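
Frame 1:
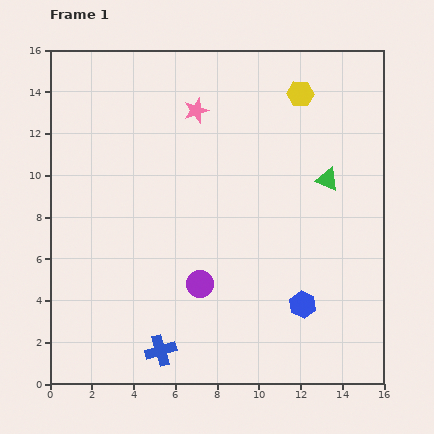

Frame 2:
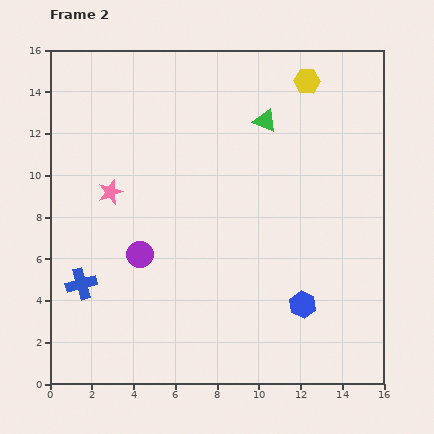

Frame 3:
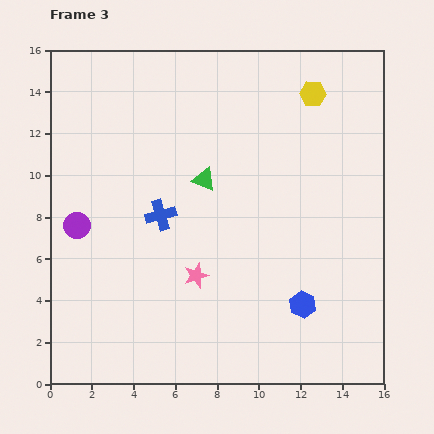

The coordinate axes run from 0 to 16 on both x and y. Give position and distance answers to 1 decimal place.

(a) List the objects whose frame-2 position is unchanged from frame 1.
the blue hexagon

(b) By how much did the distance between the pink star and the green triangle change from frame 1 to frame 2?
+1.0

Distance in frame 1: 7.1. Distance in frame 2: 8.1.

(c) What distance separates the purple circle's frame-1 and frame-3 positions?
6.5

The purple circle moved from (7.2, 4.8) to (1.3, 7.6), a distance of √(5.9² + 2.8²) ≈ 6.5.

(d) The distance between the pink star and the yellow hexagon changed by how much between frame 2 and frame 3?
-0.5

Distance in frame 2: 10.8. Distance in frame 3: 10.3.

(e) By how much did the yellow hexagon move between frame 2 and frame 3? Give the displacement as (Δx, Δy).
(0.3, -0.6)

The yellow hexagon was at (12.3, 14.5) in frame 2 and (12.6, 13.9) in frame 3.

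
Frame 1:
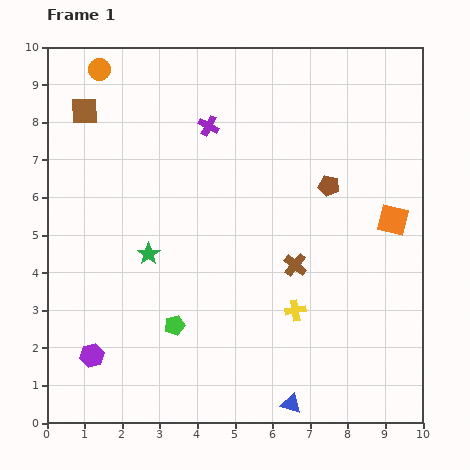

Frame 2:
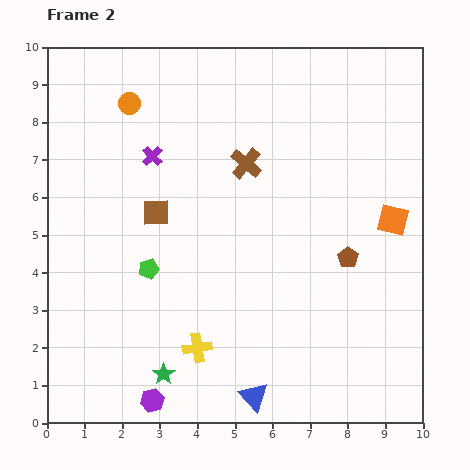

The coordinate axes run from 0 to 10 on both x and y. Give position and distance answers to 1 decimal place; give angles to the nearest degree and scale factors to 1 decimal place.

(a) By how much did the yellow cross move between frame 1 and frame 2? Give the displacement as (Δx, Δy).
(-2.6, -1.0)

The yellow cross was at (6.6, 3.0) in frame 1 and (4.0, 2.0) in frame 2.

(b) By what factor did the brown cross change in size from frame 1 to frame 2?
1.3×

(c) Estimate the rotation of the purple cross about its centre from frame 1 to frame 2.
18° clockwise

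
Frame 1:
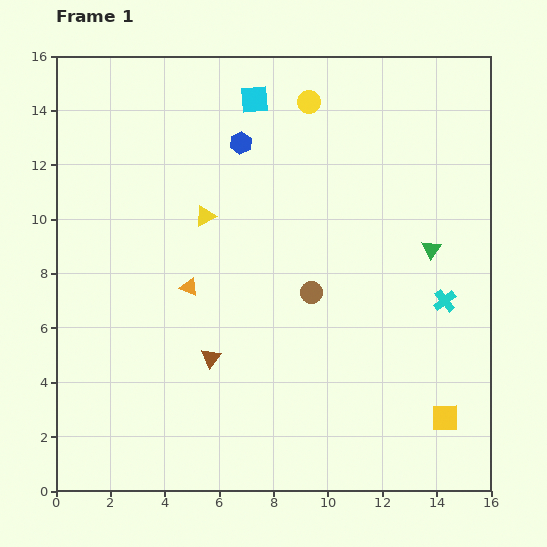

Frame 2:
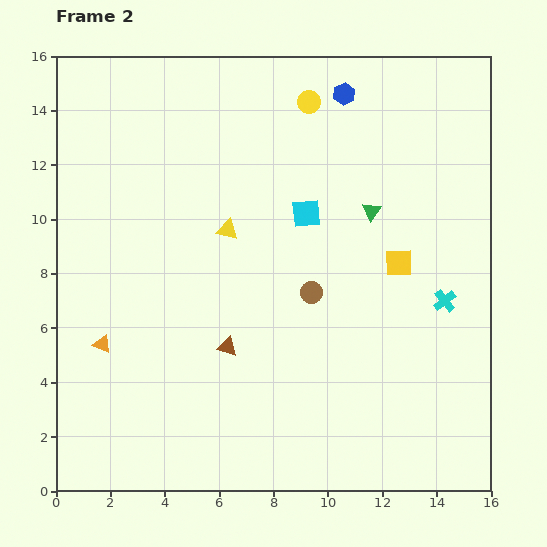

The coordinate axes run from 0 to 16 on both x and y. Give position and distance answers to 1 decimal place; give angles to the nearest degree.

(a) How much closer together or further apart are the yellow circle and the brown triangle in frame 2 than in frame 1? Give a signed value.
-0.6

Distance in frame 1: 10.1. Distance in frame 2: 9.5.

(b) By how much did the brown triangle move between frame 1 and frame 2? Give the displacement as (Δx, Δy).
(0.6, 0.4)

The brown triangle was at (5.7, 4.9) in frame 1 and (6.3, 5.3) in frame 2.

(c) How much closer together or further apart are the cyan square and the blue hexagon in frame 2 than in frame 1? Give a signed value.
+2.9

Distance in frame 1: 1.7. Distance in frame 2: 4.6.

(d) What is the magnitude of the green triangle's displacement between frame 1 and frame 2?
2.6

The green triangle moved from (13.8, 8.9) to (11.6, 10.3), a distance of √(2.2² + 1.4²) ≈ 2.6.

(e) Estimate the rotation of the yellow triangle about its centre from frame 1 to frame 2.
42° clockwise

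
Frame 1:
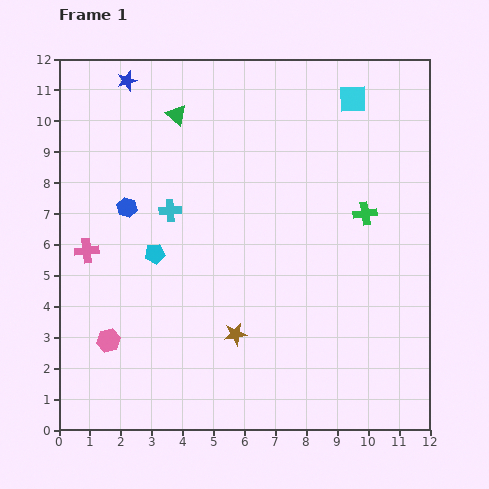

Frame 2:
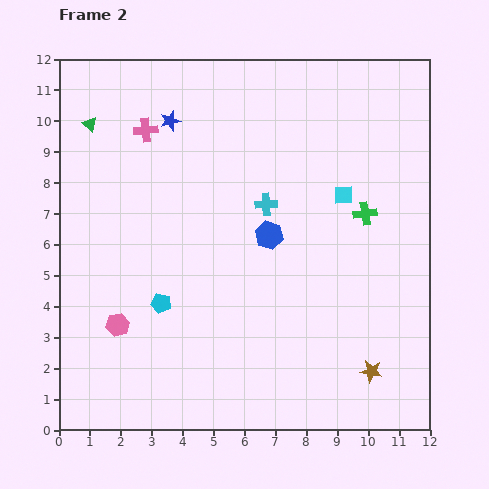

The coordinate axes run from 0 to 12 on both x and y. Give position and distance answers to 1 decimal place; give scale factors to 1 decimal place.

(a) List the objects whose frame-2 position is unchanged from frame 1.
the green cross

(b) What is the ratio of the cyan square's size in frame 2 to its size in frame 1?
0.7×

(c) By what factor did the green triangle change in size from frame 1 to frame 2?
0.7×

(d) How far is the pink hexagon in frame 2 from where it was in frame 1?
0.6

The pink hexagon moved from (1.6, 2.9) to (1.9, 3.4), a distance of √(0.3² + 0.5²) ≈ 0.6.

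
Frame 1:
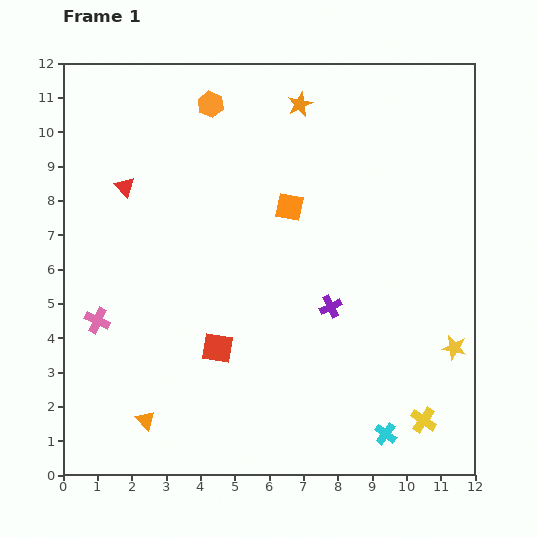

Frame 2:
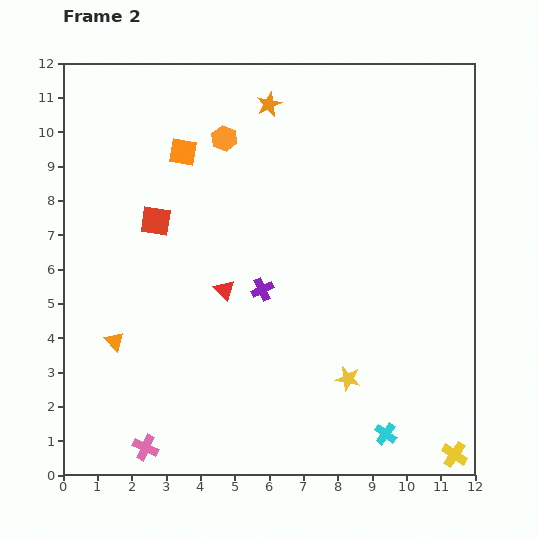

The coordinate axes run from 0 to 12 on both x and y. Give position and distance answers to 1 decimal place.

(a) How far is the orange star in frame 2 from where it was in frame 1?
0.9

The orange star moved from (6.9, 10.8) to (6.0, 10.8), a distance of √(0.9² + 0.0²) ≈ 0.9.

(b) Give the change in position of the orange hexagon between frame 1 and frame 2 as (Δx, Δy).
(0.4, -1.0)

The orange hexagon was at (4.3, 10.8) in frame 1 and (4.7, 9.8) in frame 2.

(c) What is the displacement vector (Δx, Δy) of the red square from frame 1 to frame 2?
(-1.8, 3.7)

The red square was at (4.5, 3.7) in frame 1 and (2.7, 7.4) in frame 2.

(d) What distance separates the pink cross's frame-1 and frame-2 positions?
4.0

The pink cross moved from (1.0, 4.5) to (2.4, 0.8), a distance of √(1.4² + 3.7²) ≈ 4.0.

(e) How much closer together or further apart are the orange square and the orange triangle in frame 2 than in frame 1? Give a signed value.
-1.6

Distance in frame 1: 7.5. Distance in frame 2: 5.9.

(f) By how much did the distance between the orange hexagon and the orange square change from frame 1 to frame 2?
-2.5

Distance in frame 1: 3.8. Distance in frame 2: 1.3.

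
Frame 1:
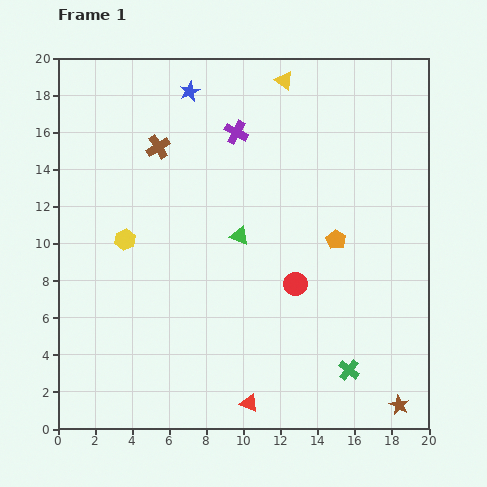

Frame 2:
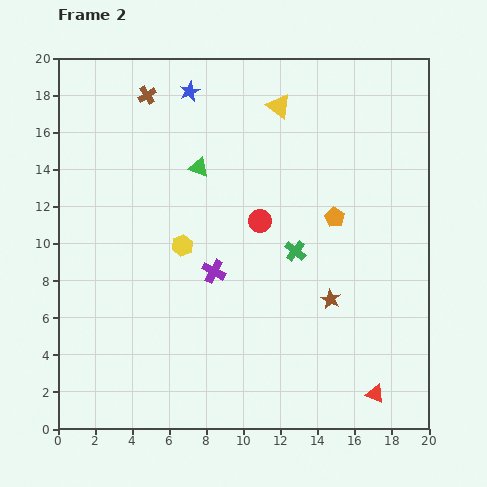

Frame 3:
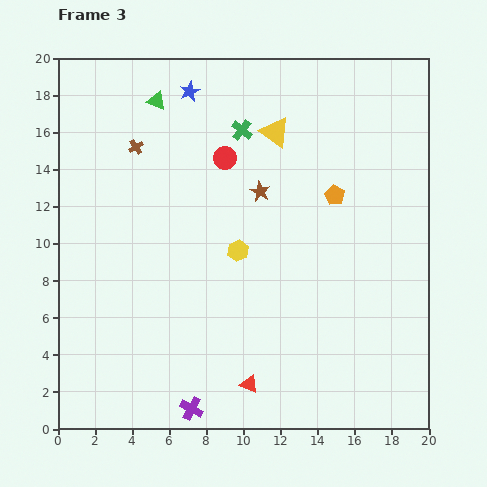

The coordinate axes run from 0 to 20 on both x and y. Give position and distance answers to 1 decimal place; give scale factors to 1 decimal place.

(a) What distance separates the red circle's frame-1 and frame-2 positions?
3.9

The red circle moved from (12.8, 7.8) to (10.9, 11.2), a distance of √(1.9² + 3.4²) ≈ 3.9.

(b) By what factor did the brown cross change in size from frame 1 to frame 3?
0.6×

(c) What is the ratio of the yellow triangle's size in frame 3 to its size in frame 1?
1.6×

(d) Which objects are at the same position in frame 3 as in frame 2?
the blue star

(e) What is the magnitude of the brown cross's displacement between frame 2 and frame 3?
2.9

The brown cross moved from (4.8, 18.0) to (4.2, 15.2), a distance of √(0.6² + 2.8²) ≈ 2.9.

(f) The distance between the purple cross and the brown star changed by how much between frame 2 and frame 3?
+5.8

Distance in frame 2: 6.5. Distance in frame 3: 12.3.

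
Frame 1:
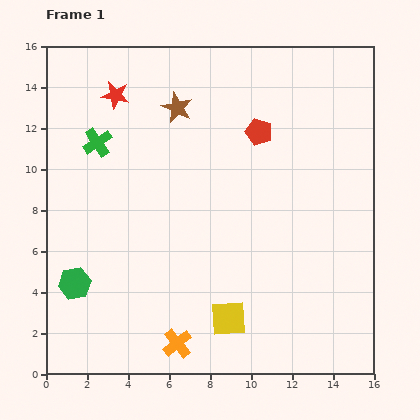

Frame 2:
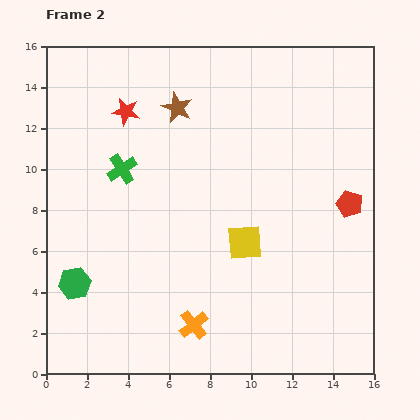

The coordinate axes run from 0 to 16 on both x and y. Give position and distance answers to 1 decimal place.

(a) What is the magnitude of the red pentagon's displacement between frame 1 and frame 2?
5.6

The red pentagon moved from (10.4, 11.8) to (14.8, 8.3), a distance of √(4.4² + 3.5²) ≈ 5.6.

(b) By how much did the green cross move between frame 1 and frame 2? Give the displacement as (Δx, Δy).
(1.2, -1.3)

The green cross was at (2.5, 11.3) in frame 1 and (3.7, 10.0) in frame 2.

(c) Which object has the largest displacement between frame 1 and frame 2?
the red pentagon

(moved 5.6; next 3.8)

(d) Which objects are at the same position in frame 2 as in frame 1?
the green hexagon, the brown star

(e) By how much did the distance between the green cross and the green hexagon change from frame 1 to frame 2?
-0.9

Distance in frame 1: 7.0. Distance in frame 2: 6.1.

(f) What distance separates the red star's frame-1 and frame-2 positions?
0.9

The red star moved from (3.4, 13.6) to (3.9, 12.8), a distance of √(0.5² + 0.8²) ≈ 0.9.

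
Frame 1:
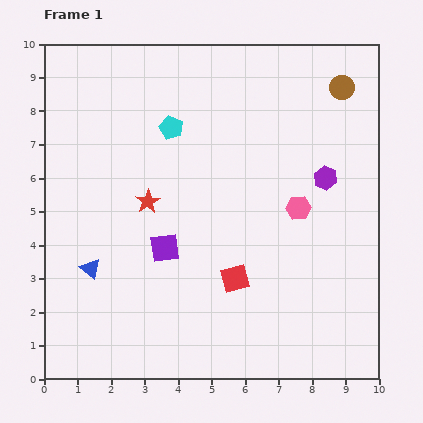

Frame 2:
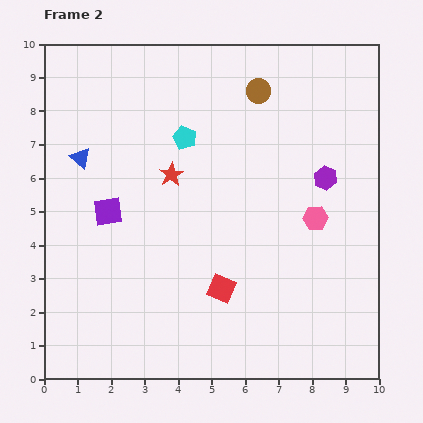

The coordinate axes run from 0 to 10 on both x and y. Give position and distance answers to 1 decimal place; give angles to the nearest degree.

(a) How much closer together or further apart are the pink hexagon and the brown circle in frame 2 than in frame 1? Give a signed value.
+0.4

Distance in frame 1: 3.8. Distance in frame 2: 4.2.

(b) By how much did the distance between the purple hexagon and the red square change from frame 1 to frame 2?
+0.5

Distance in frame 1: 4.0. Distance in frame 2: 4.5.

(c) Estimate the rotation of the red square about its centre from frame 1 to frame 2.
39° clockwise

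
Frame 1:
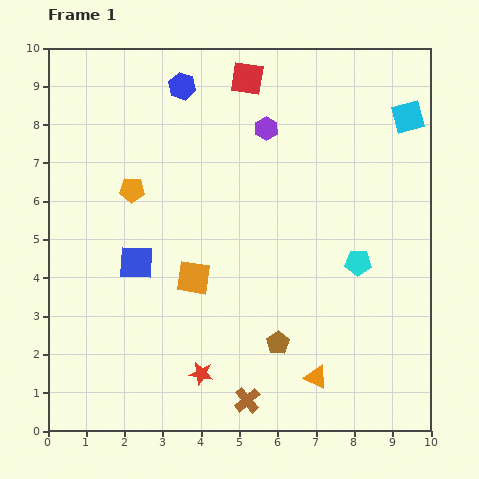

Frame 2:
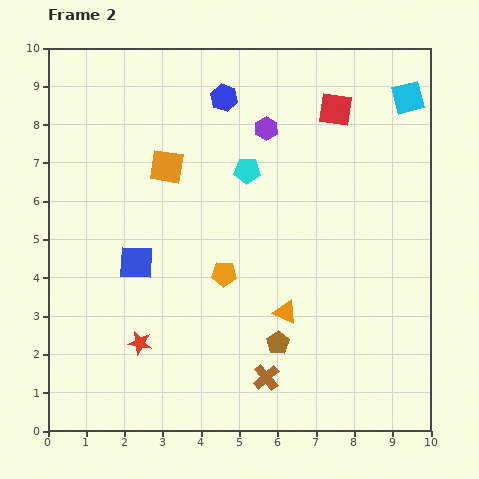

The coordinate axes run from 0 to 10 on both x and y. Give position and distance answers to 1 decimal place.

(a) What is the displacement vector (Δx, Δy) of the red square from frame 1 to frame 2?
(2.3, -0.8)

The red square was at (5.2, 9.2) in frame 1 and (7.5, 8.4) in frame 2.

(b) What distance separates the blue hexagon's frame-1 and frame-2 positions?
1.1

The blue hexagon moved from (3.5, 9.0) to (4.6, 8.7), a distance of √(1.1² + 0.3²) ≈ 1.1.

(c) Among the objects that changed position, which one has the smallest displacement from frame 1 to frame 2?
the cyan square

(moved 0.5)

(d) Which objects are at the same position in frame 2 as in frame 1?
the blue square, the brown pentagon, the purple hexagon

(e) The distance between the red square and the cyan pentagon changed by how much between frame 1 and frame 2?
-2.8

Distance in frame 1: 5.6. Distance in frame 2: 2.8.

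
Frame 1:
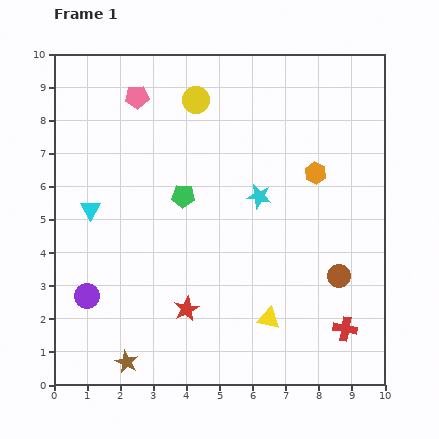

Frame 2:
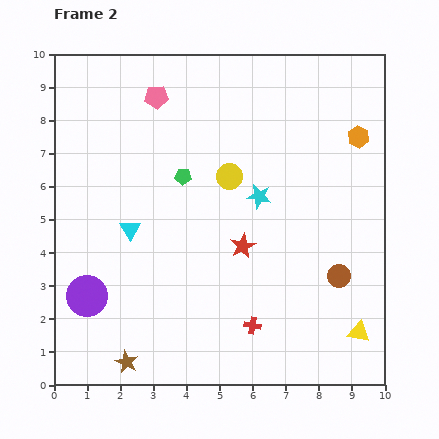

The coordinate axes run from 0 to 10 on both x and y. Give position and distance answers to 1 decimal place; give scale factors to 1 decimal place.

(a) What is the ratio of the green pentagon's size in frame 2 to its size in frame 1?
0.7×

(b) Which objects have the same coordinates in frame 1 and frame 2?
the brown star, the cyan star, the brown circle, the purple circle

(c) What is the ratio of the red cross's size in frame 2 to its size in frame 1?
0.7×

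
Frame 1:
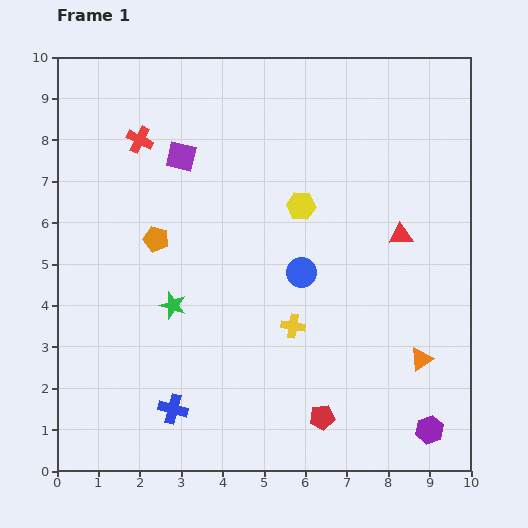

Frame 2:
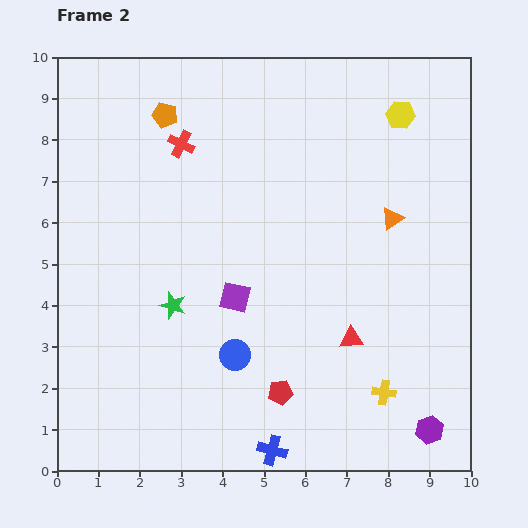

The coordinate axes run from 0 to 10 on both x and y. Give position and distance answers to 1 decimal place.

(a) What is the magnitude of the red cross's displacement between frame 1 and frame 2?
1.0

The red cross moved from (2.0, 8.0) to (3.0, 7.9), a distance of √(1.0² + 0.1²) ≈ 1.0.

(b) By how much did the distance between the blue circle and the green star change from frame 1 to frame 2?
-1.3

Distance in frame 1: 3.2. Distance in frame 2: 1.9.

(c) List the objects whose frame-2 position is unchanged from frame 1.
the purple hexagon, the green star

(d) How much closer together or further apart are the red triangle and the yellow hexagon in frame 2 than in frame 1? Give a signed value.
+3.0

Distance in frame 1: 2.5. Distance in frame 2: 5.5.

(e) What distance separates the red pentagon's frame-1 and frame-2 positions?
1.2

The red pentagon moved from (6.4, 1.3) to (5.4, 1.9), a distance of √(1.0² + 0.6²) ≈ 1.2.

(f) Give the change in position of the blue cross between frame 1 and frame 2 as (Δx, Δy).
(2.4, -1.0)

The blue cross was at (2.8, 1.5) in frame 1 and (5.2, 0.5) in frame 2.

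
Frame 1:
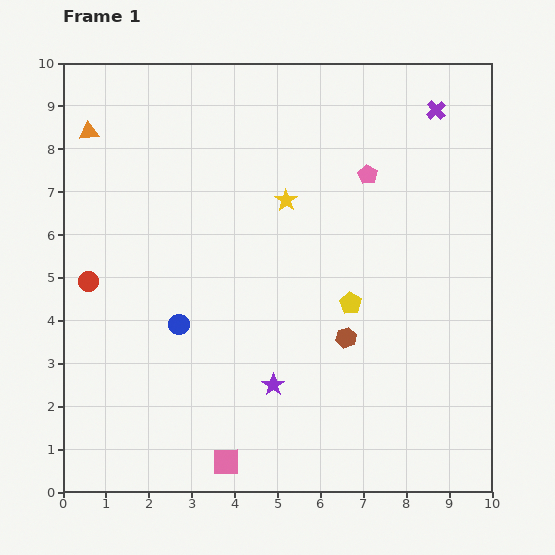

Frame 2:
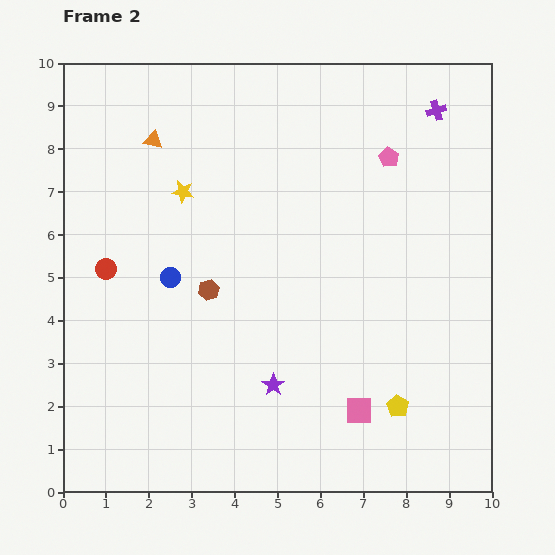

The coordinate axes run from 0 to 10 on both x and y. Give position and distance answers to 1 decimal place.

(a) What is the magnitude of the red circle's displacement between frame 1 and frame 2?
0.5

The red circle moved from (0.6, 4.9) to (1.0, 5.2), a distance of √(0.4² + 0.3²) ≈ 0.5.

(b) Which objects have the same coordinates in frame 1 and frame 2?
the purple star, the purple cross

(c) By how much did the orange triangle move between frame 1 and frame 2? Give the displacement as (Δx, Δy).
(1.5, -0.2)

The orange triangle was at (0.6, 8.4) in frame 1 and (2.1, 8.2) in frame 2.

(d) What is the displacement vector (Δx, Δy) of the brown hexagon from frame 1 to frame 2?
(-3.2, 1.1)

The brown hexagon was at (6.6, 3.6) in frame 1 and (3.4, 4.7) in frame 2.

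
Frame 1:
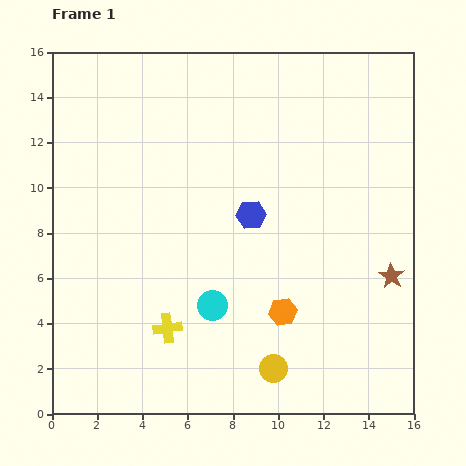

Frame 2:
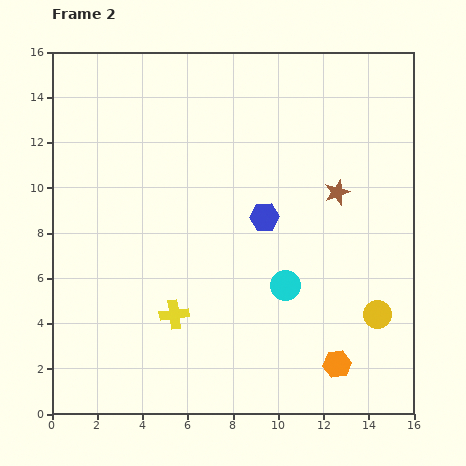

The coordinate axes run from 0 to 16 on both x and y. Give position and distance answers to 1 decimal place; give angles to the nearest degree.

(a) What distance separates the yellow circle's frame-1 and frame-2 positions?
5.2

The yellow circle moved from (9.8, 2.0) to (14.4, 4.4), a distance of √(4.6² + 2.4²) ≈ 5.2.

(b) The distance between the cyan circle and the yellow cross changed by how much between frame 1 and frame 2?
+2.9

Distance in frame 1: 2.2. Distance in frame 2: 5.1.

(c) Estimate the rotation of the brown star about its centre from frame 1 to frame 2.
20° clockwise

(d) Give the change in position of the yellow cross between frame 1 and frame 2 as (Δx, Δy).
(0.3, 0.6)

The yellow cross was at (5.1, 3.8) in frame 1 and (5.4, 4.4) in frame 2.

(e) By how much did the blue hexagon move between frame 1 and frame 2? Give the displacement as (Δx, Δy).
(0.6, -0.1)

The blue hexagon was at (8.8, 8.8) in frame 1 and (9.4, 8.7) in frame 2.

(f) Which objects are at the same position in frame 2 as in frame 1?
none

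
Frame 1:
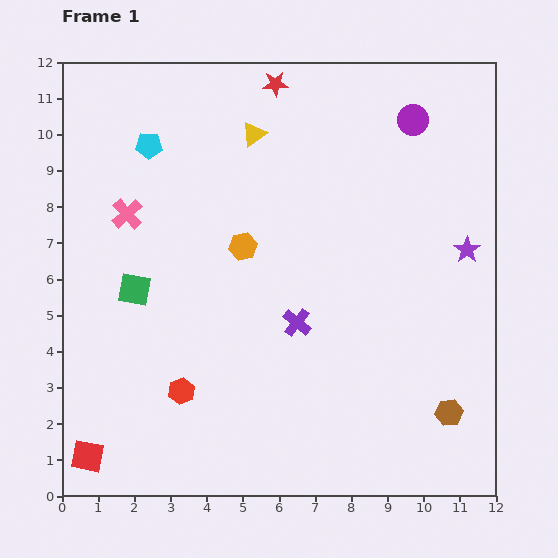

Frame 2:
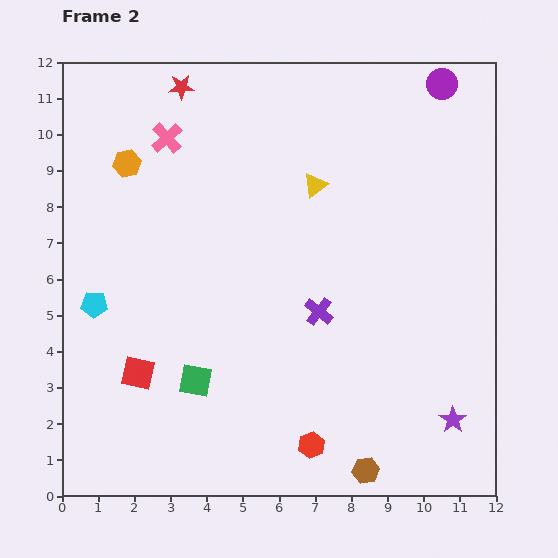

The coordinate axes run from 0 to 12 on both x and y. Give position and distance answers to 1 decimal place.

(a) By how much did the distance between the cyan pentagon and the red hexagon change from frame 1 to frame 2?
+0.3

Distance in frame 1: 6.9. Distance in frame 2: 7.2.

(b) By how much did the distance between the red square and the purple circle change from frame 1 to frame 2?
-1.3

Distance in frame 1: 12.9. Distance in frame 2: 11.6.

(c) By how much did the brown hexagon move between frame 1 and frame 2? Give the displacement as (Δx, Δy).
(-2.3, -1.6)

The brown hexagon was at (10.7, 2.3) in frame 1 and (8.4, 0.7) in frame 2.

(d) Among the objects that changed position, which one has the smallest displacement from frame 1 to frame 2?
the purple cross

(moved 0.7)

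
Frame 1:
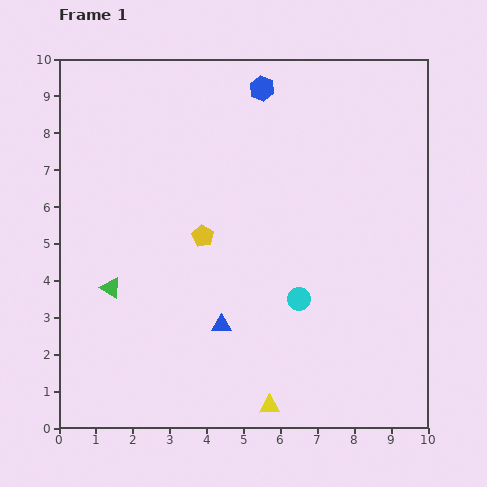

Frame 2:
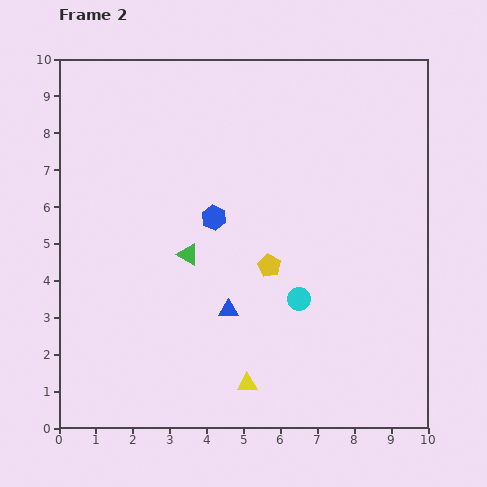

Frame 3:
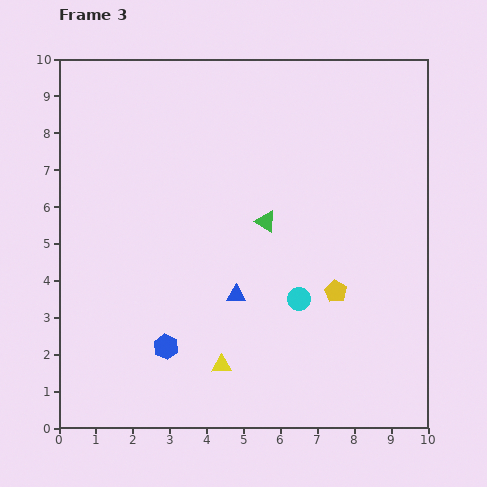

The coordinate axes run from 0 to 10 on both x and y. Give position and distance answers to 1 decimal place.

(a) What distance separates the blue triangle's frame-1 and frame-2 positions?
0.4

The blue triangle moved from (4.4, 2.8) to (4.6, 3.2), a distance of √(0.2² + 0.4²) ≈ 0.4.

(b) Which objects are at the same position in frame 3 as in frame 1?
the cyan circle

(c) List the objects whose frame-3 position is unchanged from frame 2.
the cyan circle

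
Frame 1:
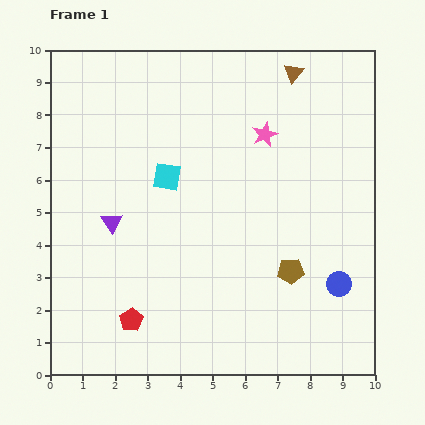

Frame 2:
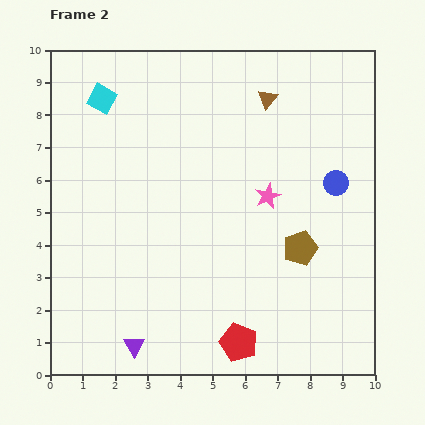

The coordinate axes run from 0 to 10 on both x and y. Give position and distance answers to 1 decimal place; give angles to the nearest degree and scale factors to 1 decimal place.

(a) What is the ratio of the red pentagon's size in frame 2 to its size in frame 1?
1.6×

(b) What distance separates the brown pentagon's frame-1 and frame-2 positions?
0.8

The brown pentagon moved from (7.4, 3.2) to (7.7, 3.9), a distance of √(0.3² + 0.7²) ≈ 0.8.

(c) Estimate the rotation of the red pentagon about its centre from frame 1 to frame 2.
18° counter-clockwise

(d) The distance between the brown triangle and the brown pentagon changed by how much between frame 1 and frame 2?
-1.4

Distance in frame 1: 6.1. Distance in frame 2: 4.7.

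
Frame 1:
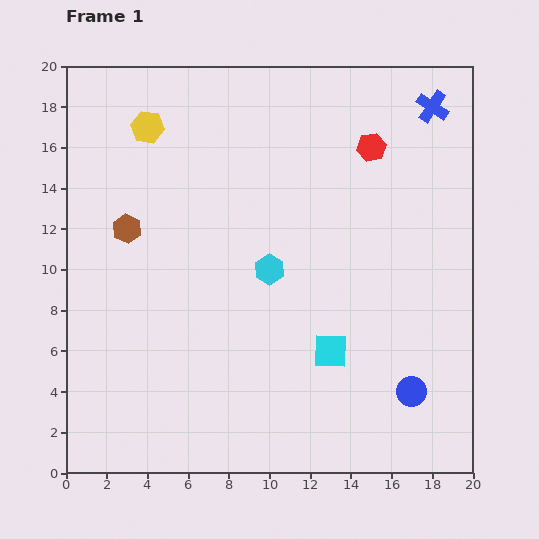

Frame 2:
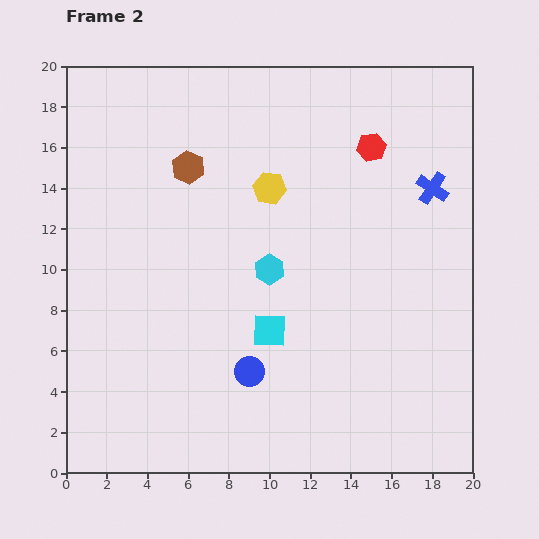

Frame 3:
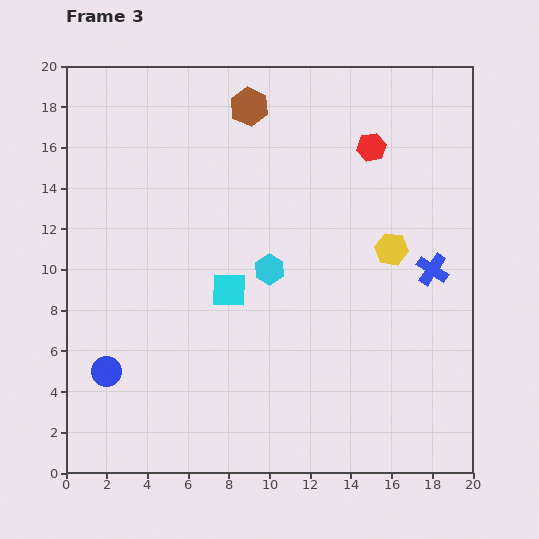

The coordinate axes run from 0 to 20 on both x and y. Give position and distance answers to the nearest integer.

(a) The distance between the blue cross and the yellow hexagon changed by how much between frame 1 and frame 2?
-6

Distance in frame 1: 14. Distance in frame 2: 8.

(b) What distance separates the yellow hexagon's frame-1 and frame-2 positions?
7

The yellow hexagon moved from (4, 17) to (10, 14), a distance of √(6² + 3²) ≈ 7.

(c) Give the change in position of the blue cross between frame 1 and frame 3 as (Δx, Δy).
(0, -8)

The blue cross was at (18, 18) in frame 1 and (18, 10) in frame 3.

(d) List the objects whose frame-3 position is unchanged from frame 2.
the red hexagon, the cyan hexagon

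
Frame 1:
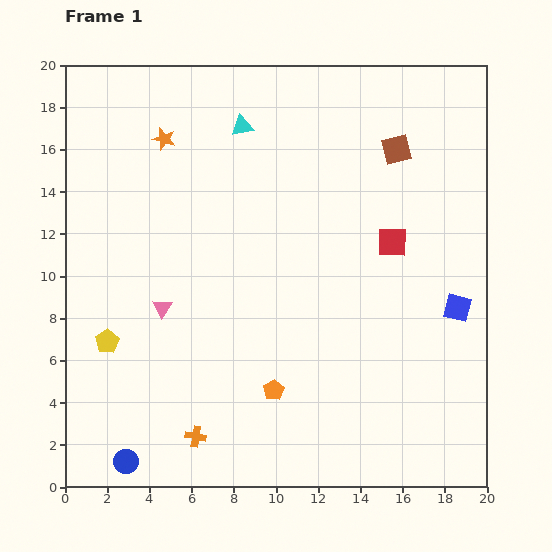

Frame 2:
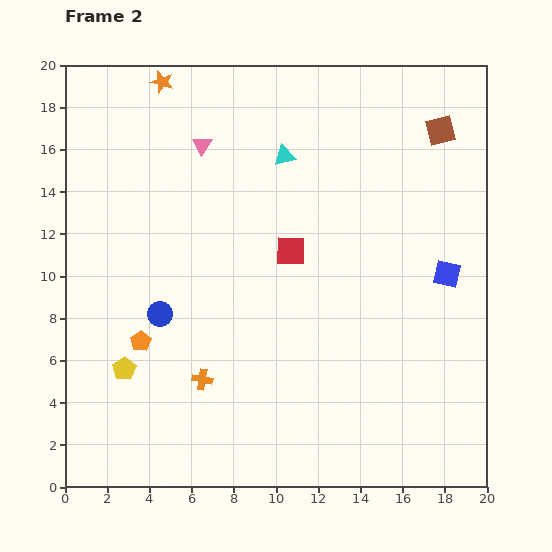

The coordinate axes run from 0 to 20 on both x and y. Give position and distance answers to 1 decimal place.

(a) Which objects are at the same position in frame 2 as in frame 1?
none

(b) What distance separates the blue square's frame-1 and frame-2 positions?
1.7

The blue square moved from (18.6, 8.5) to (18.1, 10.1), a distance of √(0.5² + 1.6²) ≈ 1.7.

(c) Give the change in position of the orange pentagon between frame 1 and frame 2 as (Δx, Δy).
(-6.3, 2.3)

The orange pentagon was at (9.9, 4.6) in frame 1 and (3.6, 6.9) in frame 2.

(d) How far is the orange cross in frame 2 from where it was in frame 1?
2.7

The orange cross moved from (6.2, 2.4) to (6.5, 5.1), a distance of √(0.3² + 2.7²) ≈ 2.7.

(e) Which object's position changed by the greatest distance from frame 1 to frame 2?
the pink triangle

(moved 7.9; next 7.2)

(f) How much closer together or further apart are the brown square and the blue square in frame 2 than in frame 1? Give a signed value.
-1.2

Distance in frame 1: 8.0. Distance in frame 2: 6.8.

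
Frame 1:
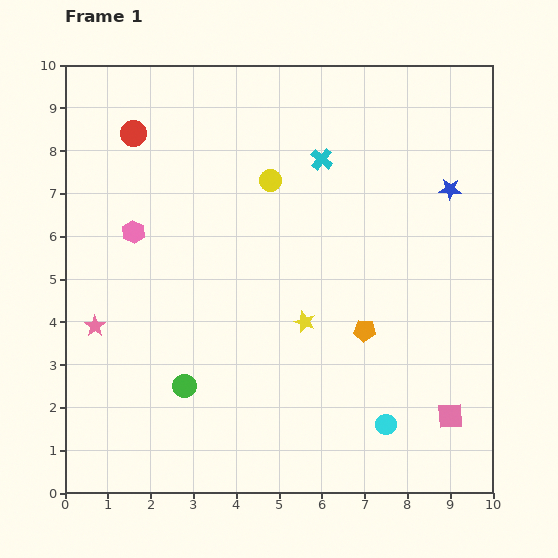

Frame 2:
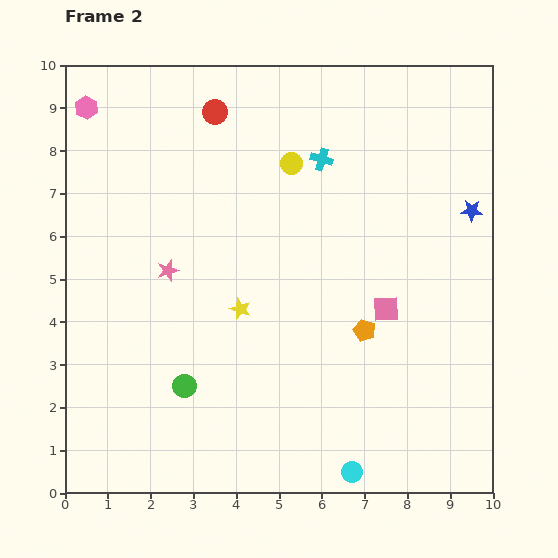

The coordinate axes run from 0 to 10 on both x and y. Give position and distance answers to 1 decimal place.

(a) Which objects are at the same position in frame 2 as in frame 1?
the orange pentagon, the cyan cross, the green circle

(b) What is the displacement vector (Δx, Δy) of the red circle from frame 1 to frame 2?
(1.9, 0.5)

The red circle was at (1.6, 8.4) in frame 1 and (3.5, 8.9) in frame 2.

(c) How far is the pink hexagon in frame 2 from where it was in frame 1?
3.1

The pink hexagon moved from (1.6, 6.1) to (0.5, 9.0), a distance of √(1.1² + 2.9²) ≈ 3.1.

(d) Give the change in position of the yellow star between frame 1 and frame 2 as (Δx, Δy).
(-1.5, 0.3)

The yellow star was at (5.6, 4.0) in frame 1 and (4.1, 4.3) in frame 2.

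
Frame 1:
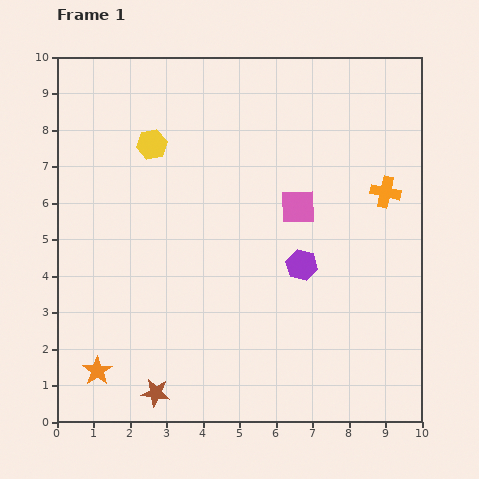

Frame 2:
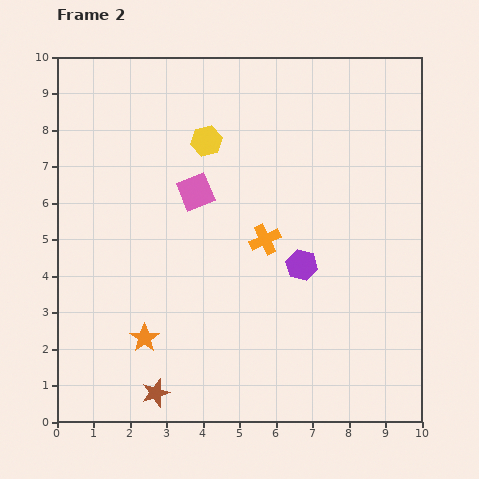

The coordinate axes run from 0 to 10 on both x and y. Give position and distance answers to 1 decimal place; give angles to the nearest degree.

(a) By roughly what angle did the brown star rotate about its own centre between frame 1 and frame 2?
26° counter-clockwise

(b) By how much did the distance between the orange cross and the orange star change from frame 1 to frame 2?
-5.0

Distance in frame 1: 9.3. Distance in frame 2: 4.3.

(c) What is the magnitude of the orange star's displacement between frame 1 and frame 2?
1.6

The orange star moved from (1.1, 1.4) to (2.4, 2.3), a distance of √(1.3² + 0.9²) ≈ 1.6.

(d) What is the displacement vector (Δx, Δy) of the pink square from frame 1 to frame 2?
(-2.8, 0.4)

The pink square was at (6.6, 5.9) in frame 1 and (3.8, 6.3) in frame 2.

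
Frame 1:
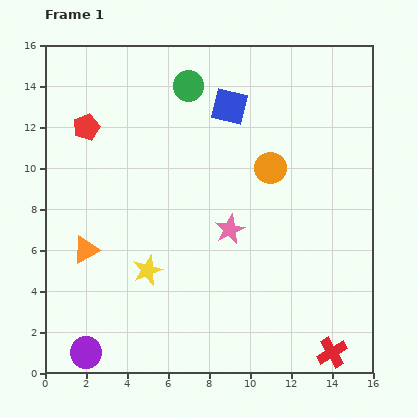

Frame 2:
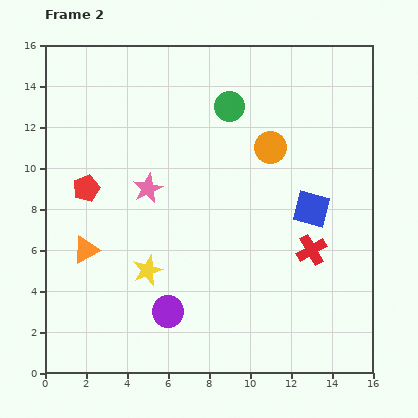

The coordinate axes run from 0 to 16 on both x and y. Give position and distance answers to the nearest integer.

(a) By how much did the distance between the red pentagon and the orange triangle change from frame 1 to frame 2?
-3

Distance in frame 1: 6. Distance in frame 2: 3.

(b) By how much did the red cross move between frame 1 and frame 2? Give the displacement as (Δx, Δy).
(-1, 5)

The red cross was at (14, 1) in frame 1 and (13, 6) in frame 2.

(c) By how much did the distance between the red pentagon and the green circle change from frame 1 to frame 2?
+3

Distance in frame 1: 5. Distance in frame 2: 8.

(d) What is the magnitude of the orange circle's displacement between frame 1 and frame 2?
1

The orange circle moved from (11, 10) to (11, 11), a distance of √(0² + 1²) ≈ 1.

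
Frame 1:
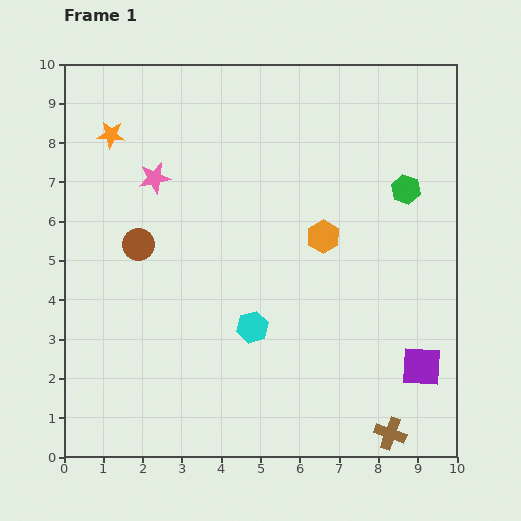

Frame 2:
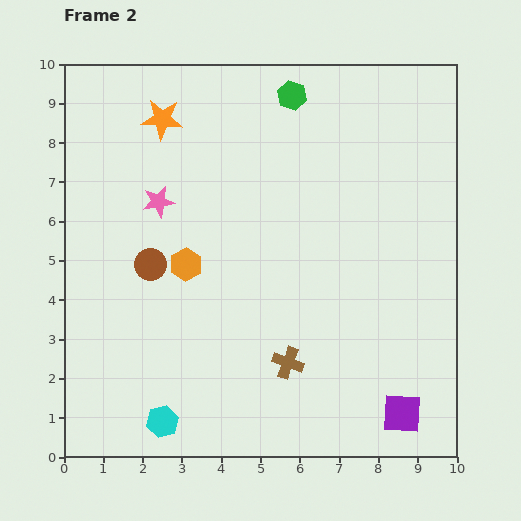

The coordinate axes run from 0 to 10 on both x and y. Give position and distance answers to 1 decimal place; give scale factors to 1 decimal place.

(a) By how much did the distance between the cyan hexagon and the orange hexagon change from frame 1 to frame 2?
+1.1

Distance in frame 1: 2.9. Distance in frame 2: 4.0.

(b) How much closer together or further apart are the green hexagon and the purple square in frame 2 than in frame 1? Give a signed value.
+4.1

Distance in frame 1: 4.5. Distance in frame 2: 8.6.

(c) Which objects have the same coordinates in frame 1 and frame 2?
none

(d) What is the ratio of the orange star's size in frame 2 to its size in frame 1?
1.5×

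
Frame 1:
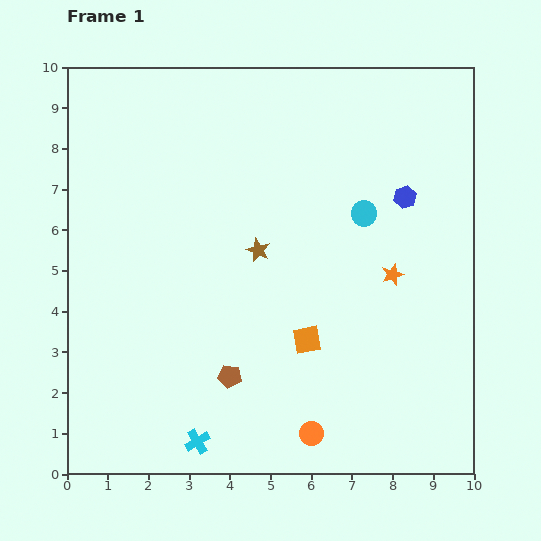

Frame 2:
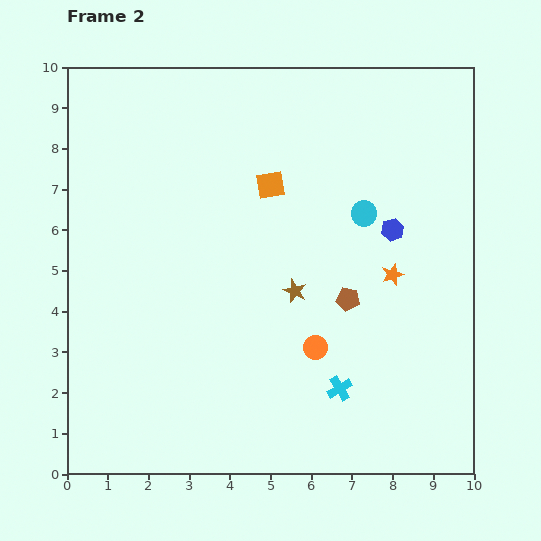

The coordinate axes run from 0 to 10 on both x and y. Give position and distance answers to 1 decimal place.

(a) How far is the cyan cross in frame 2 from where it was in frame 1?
3.7

The cyan cross moved from (3.2, 0.8) to (6.7, 2.1), a distance of √(3.5² + 1.3²) ≈ 3.7.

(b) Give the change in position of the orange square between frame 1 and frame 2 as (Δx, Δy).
(-0.9, 3.8)

The orange square was at (5.9, 3.3) in frame 1 and (5.0, 7.1) in frame 2.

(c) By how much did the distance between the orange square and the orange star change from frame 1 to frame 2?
+1.1

Distance in frame 1: 2.6. Distance in frame 2: 3.7.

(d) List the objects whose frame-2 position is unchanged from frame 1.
the orange star, the cyan circle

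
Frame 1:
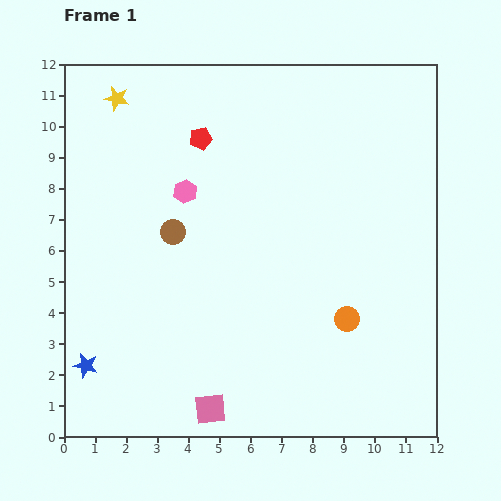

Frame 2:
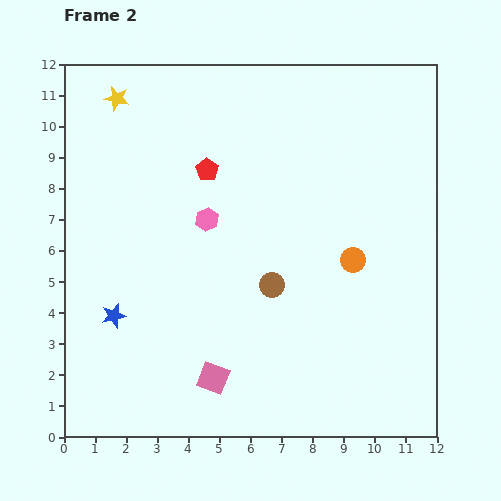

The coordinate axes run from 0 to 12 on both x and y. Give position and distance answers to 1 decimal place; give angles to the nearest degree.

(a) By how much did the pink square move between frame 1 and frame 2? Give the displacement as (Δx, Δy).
(0.1, 1.0)

The pink square was at (4.7, 0.9) in frame 1 and (4.8, 1.9) in frame 2.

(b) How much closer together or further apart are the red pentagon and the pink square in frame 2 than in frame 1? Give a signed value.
-2.0

Distance in frame 1: 8.7. Distance in frame 2: 6.7.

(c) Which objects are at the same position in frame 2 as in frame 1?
the yellow star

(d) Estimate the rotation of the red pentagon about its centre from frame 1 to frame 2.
26° counter-clockwise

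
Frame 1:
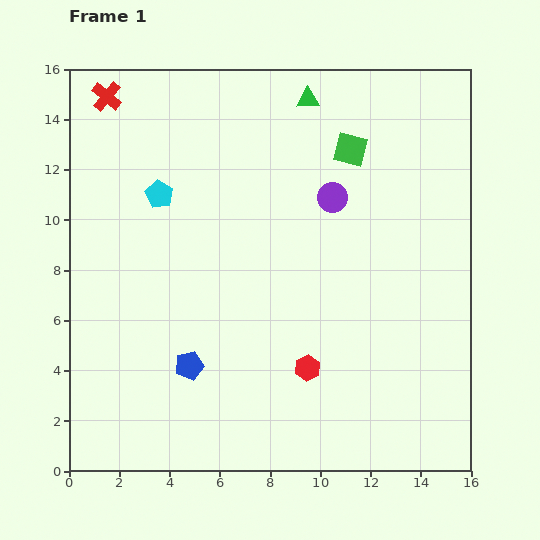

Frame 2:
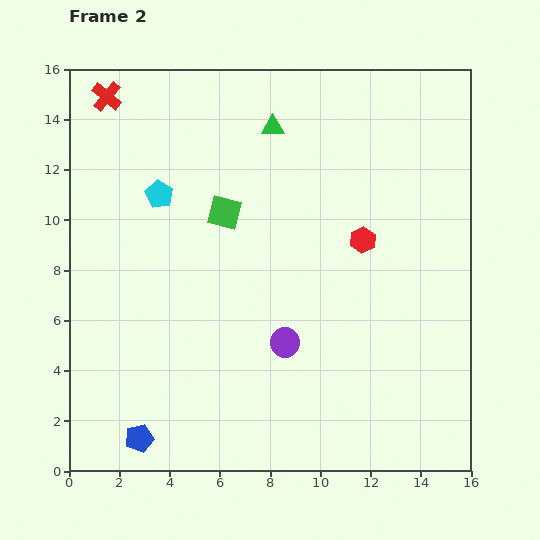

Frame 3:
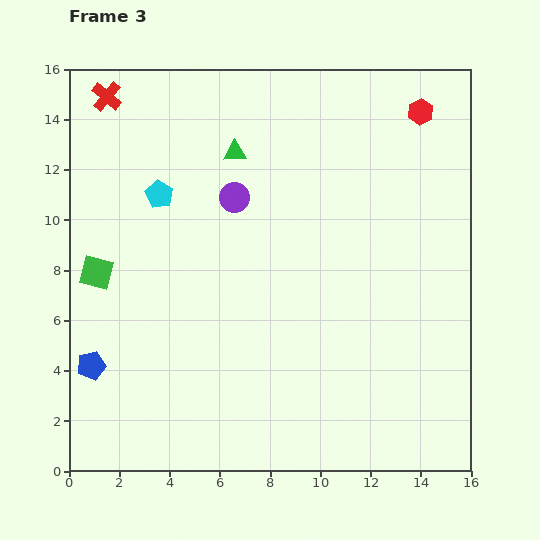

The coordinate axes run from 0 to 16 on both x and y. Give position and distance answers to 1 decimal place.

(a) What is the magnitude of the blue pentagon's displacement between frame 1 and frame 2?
3.5

The blue pentagon moved from (4.8, 4.2) to (2.8, 1.3), a distance of √(2.0² + 2.9²) ≈ 3.5.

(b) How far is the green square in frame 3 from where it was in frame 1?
11.2

The green square moved from (11.2, 12.8) to (1.1, 7.9), a distance of √(10.1² + 4.9²) ≈ 11.2.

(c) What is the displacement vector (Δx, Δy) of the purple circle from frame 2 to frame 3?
(-2.0, 5.8)

The purple circle was at (8.6, 5.1) in frame 2 and (6.6, 10.9) in frame 3.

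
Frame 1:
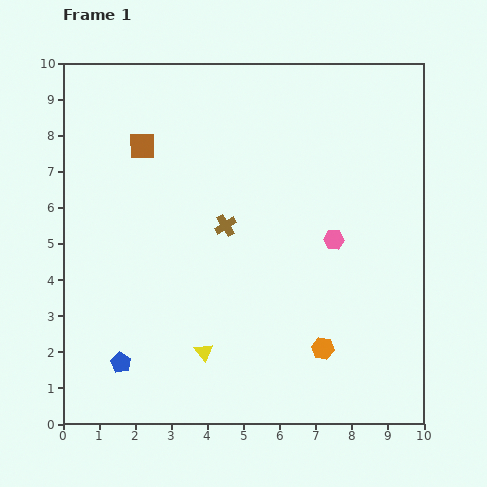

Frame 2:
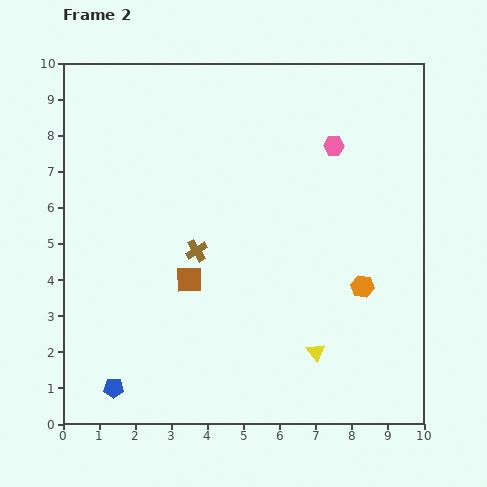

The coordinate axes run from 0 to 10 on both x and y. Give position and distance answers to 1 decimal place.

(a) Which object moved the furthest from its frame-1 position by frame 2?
the brown square

(moved 3.9; next 3.1)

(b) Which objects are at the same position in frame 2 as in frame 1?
none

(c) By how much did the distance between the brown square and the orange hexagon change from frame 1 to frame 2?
-2.7

Distance in frame 1: 7.5. Distance in frame 2: 4.8.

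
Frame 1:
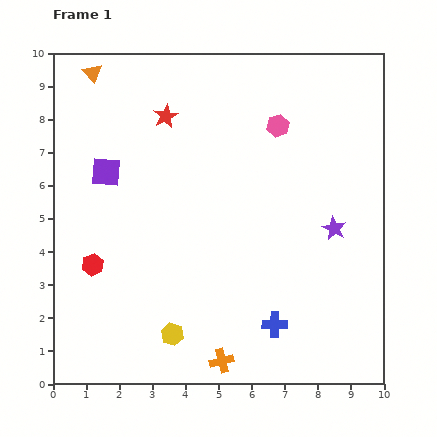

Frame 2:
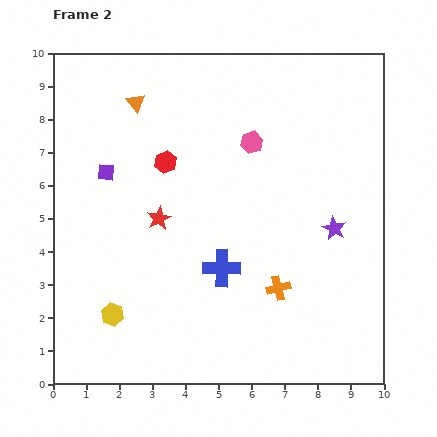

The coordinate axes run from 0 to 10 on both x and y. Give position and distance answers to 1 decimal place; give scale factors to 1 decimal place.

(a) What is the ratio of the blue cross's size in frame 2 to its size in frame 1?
1.5×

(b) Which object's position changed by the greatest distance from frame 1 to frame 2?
the red hexagon

(moved 3.8; next 3.1)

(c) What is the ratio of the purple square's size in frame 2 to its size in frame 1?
0.6×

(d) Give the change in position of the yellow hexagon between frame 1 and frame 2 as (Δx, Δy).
(-1.8, 0.6)

The yellow hexagon was at (3.6, 1.5) in frame 1 and (1.8, 2.1) in frame 2.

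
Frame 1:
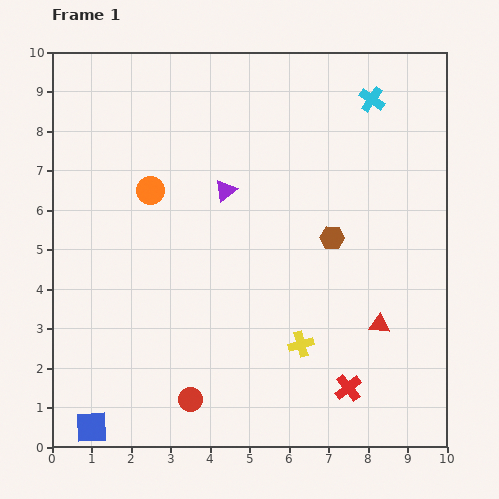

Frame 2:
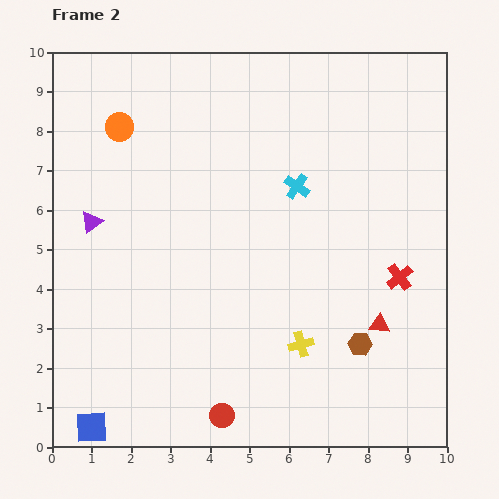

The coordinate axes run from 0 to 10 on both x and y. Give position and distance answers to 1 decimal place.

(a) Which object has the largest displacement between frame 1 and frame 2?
the purple triangle

(moved 3.5; next 3.1)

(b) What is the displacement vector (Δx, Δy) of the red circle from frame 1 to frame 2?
(0.8, -0.4)

The red circle was at (3.5, 1.2) in frame 1 and (4.3, 0.8) in frame 2.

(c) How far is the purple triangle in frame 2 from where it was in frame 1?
3.5

The purple triangle moved from (4.4, 6.5) to (1.0, 5.7), a distance of √(3.4² + 0.8²) ≈ 3.5.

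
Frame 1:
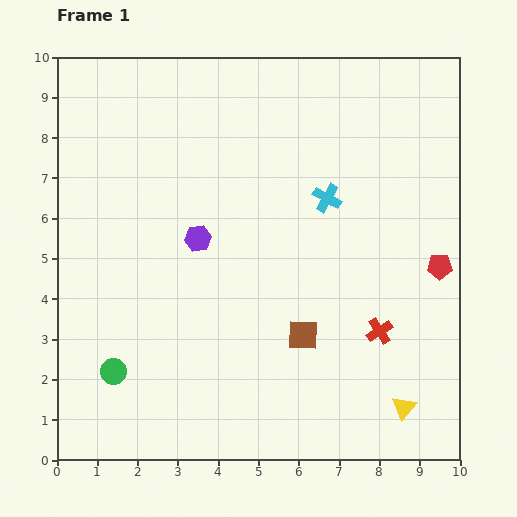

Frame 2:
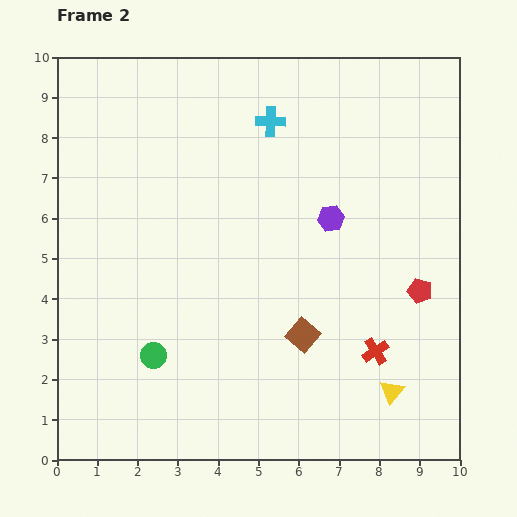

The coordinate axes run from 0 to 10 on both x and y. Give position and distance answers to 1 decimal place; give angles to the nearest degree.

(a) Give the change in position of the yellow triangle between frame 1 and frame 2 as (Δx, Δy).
(-0.3, 0.4)

The yellow triangle was at (8.6, 1.3) in frame 1 and (8.3, 1.7) in frame 2.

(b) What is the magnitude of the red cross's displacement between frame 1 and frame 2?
0.5

The red cross moved from (8.0, 3.2) to (7.9, 2.7), a distance of √(0.1² + 0.5²) ≈ 0.5.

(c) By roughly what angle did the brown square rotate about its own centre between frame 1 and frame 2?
38° clockwise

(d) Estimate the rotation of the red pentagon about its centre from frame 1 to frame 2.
16° clockwise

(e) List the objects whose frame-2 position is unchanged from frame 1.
the brown square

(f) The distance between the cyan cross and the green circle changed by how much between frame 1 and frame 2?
-0.3

Distance in frame 1: 6.8. Distance in frame 2: 6.5.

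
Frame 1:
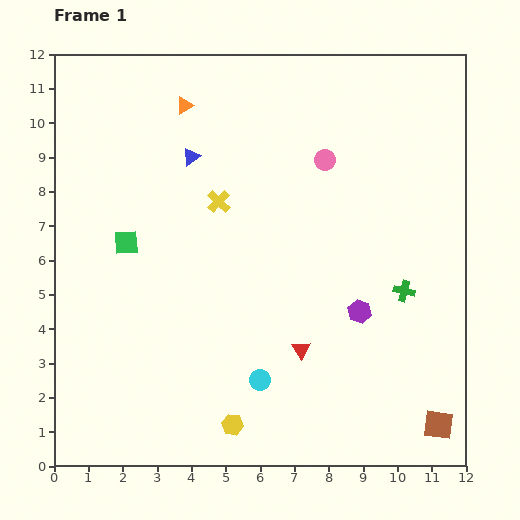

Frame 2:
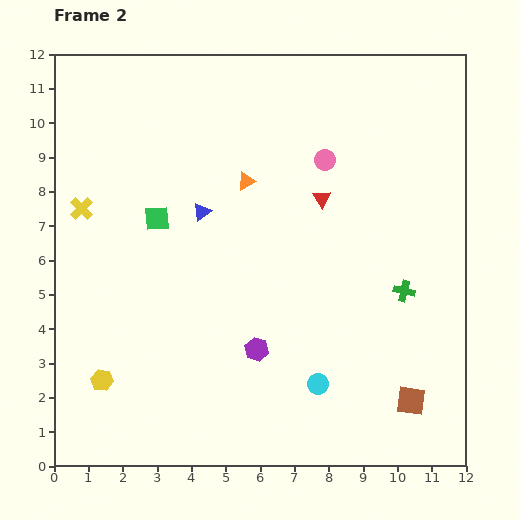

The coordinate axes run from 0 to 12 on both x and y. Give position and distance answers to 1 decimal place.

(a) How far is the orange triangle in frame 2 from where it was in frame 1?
2.8

The orange triangle moved from (3.8, 10.5) to (5.6, 8.3), a distance of √(1.8² + 2.2²) ≈ 2.8.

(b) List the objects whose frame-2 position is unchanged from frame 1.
the pink circle, the green cross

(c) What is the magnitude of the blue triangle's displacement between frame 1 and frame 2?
1.6

The blue triangle moved from (4.0, 9.0) to (4.3, 7.4), a distance of √(0.3² + 1.6²) ≈ 1.6.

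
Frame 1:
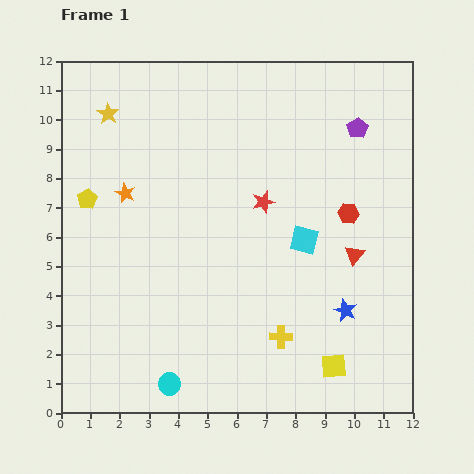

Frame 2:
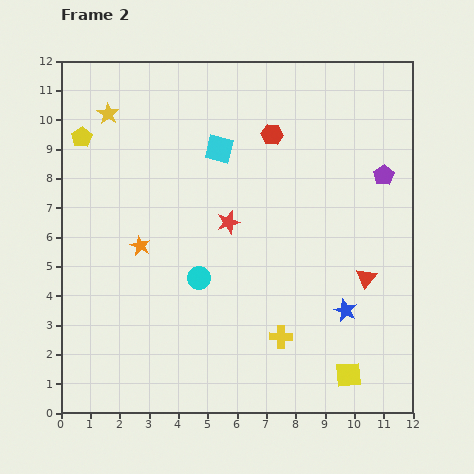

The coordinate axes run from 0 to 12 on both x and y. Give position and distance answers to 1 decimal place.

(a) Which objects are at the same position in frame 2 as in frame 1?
the blue star, the yellow star, the yellow cross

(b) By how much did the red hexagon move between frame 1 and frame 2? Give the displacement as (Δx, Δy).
(-2.6, 2.7)

The red hexagon was at (9.8, 6.8) in frame 1 and (7.2, 9.5) in frame 2.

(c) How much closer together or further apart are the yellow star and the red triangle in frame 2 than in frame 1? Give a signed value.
+0.7

Distance in frame 1: 9.7. Distance in frame 2: 10.4.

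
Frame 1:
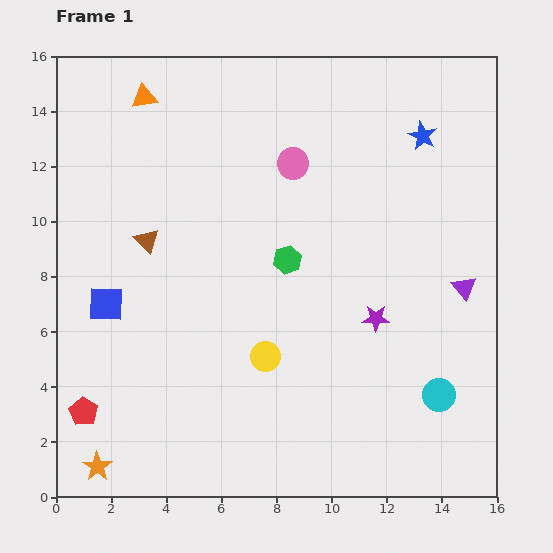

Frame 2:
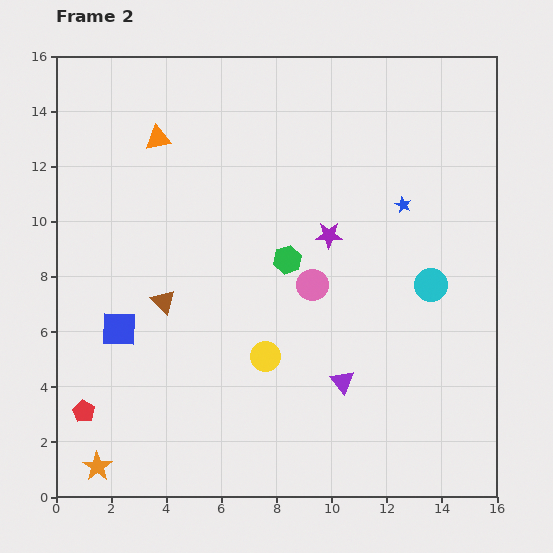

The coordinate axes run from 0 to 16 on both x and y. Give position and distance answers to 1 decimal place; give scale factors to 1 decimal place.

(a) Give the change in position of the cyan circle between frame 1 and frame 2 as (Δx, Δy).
(-0.3, 4.0)

The cyan circle was at (13.9, 3.7) in frame 1 and (13.6, 7.7) in frame 2.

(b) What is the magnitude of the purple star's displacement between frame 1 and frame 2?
3.4

The purple star moved from (11.6, 6.5) to (9.9, 9.5), a distance of √(1.7² + 3.0²) ≈ 3.4.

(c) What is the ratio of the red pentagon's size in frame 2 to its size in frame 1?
0.8×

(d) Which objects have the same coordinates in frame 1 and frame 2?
the green hexagon, the orange star, the yellow circle, the red pentagon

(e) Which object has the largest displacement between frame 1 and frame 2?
the purple triangle

(moved 5.6; next 4.5)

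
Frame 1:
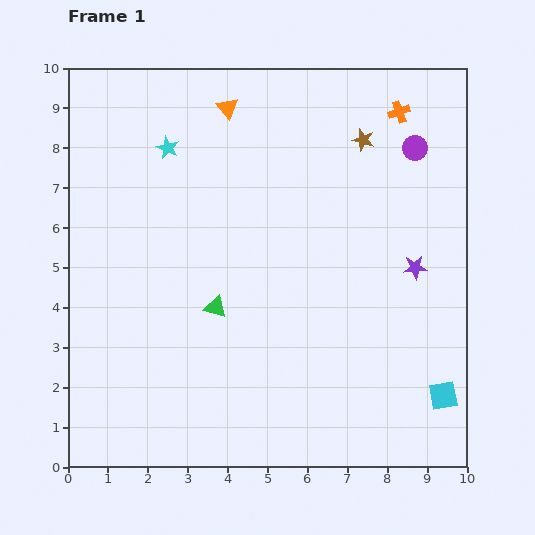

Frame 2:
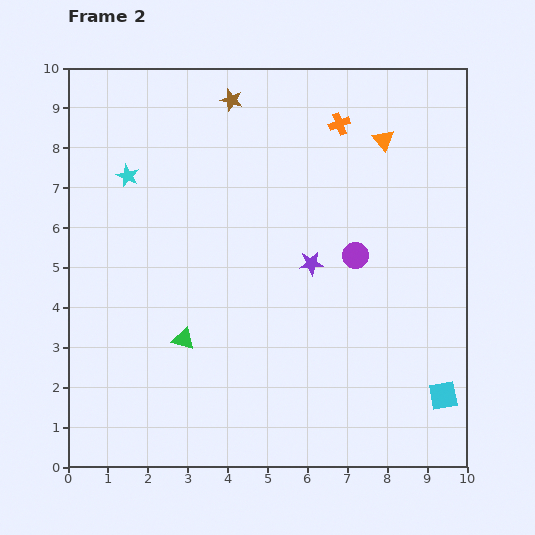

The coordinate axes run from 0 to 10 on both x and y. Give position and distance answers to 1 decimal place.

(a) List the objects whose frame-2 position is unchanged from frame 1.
the cyan square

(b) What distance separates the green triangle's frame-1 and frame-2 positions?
1.1

The green triangle moved from (3.7, 4.0) to (2.9, 3.2), a distance of √(0.8² + 0.8²) ≈ 1.1.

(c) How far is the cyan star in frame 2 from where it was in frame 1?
1.2

The cyan star moved from (2.5, 8.0) to (1.5, 7.3), a distance of √(1.0² + 0.7²) ≈ 1.2.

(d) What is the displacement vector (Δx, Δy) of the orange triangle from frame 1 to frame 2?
(3.9, -0.8)

The orange triangle was at (4.0, 9.0) in frame 1 and (7.9, 8.2) in frame 2.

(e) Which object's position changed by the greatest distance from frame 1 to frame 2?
the orange triangle

(moved 4.0; next 3.4)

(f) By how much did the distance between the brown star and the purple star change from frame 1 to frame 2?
+1.1

Distance in frame 1: 3.5. Distance in frame 2: 4.6.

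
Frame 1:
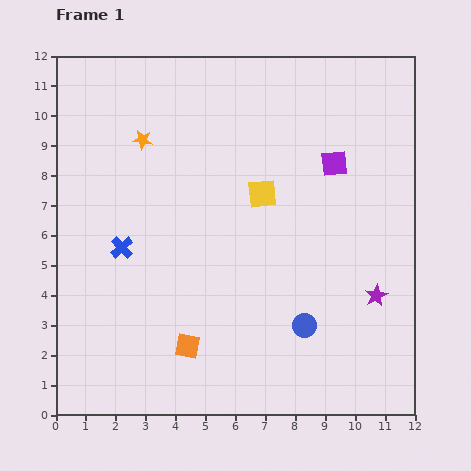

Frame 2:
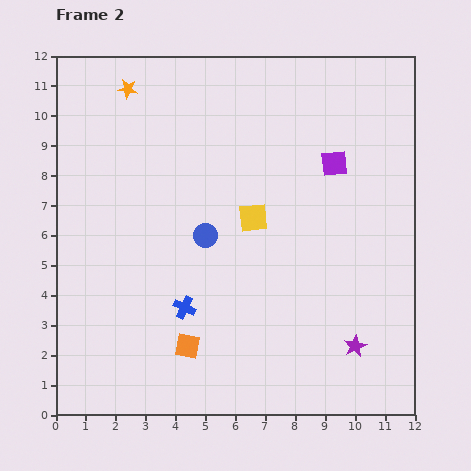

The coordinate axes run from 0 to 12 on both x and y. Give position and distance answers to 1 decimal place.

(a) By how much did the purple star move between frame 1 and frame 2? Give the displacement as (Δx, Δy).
(-0.7, -1.7)

The purple star was at (10.7, 4.0) in frame 1 and (10.0, 2.3) in frame 2.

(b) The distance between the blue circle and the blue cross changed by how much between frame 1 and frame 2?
-4.1

Distance in frame 1: 6.6. Distance in frame 2: 2.5.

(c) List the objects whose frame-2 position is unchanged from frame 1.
the purple square, the orange square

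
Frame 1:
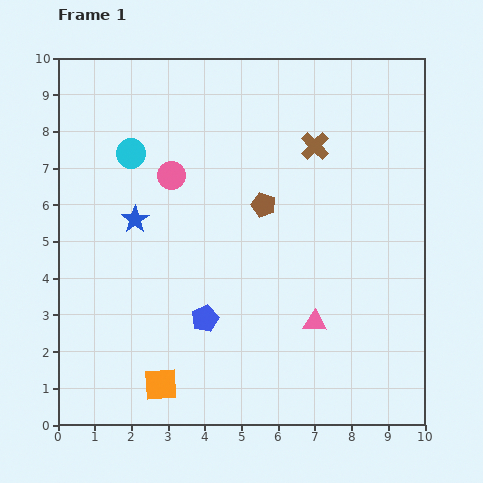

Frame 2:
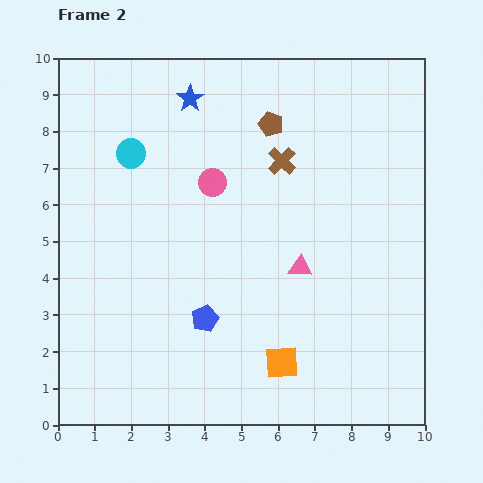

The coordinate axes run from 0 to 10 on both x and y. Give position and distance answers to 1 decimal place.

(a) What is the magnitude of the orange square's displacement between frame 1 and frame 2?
3.4

The orange square moved from (2.8, 1.1) to (6.1, 1.7), a distance of √(3.3² + 0.6²) ≈ 3.4.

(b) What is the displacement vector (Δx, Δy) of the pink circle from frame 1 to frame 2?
(1.1, -0.2)

The pink circle was at (3.1, 6.8) in frame 1 and (4.2, 6.6) in frame 2.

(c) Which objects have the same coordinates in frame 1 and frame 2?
the blue pentagon, the cyan circle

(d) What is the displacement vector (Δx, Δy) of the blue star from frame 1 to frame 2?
(1.5, 3.3)

The blue star was at (2.1, 5.6) in frame 1 and (3.6, 8.9) in frame 2.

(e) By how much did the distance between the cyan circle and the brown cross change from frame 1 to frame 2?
-0.9

Distance in frame 1: 5.0. Distance in frame 2: 4.1.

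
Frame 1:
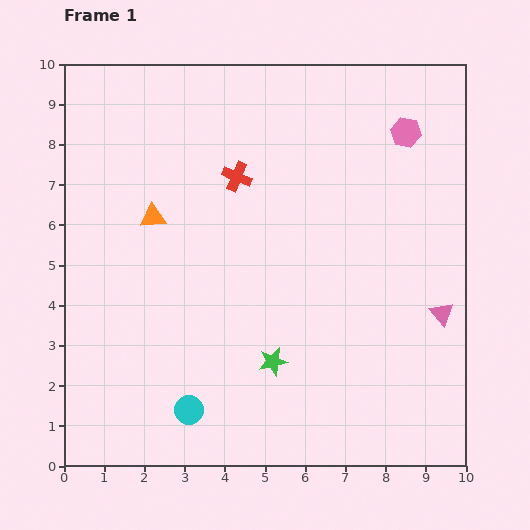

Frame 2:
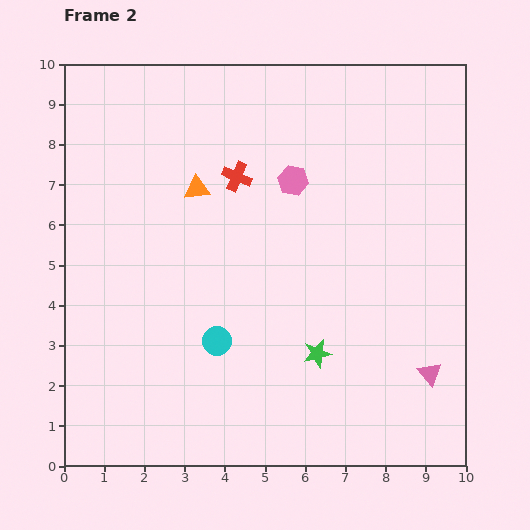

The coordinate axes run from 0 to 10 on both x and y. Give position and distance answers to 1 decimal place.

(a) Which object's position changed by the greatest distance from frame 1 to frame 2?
the pink hexagon

(moved 3.0; next 1.8)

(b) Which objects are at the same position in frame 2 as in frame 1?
the red cross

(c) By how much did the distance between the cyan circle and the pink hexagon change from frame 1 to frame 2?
-4.4

Distance in frame 1: 8.8. Distance in frame 2: 4.4.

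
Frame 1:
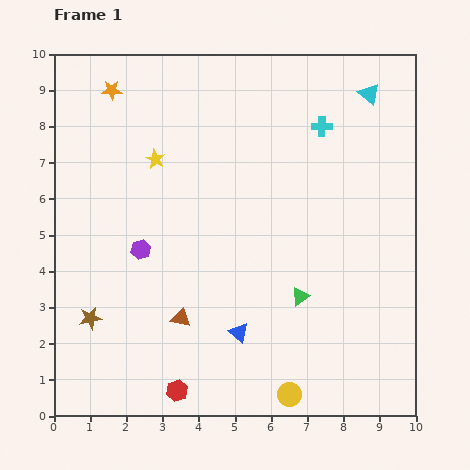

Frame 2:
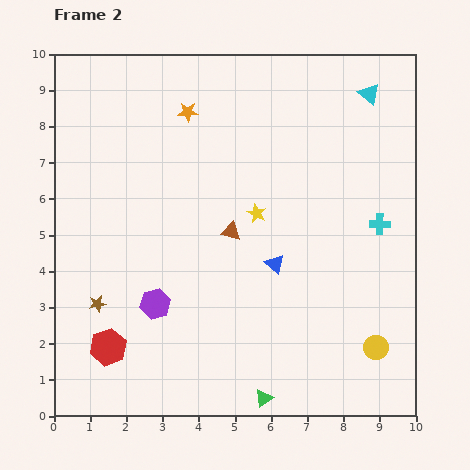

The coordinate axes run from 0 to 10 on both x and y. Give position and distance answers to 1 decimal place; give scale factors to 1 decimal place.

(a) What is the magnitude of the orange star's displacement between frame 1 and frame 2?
2.2

The orange star moved from (1.6, 9.0) to (3.7, 8.4), a distance of √(2.1² + 0.6²) ≈ 2.2.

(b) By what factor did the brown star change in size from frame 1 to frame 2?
0.7×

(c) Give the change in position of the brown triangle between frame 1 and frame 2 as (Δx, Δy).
(1.4, 2.4)

The brown triangle was at (3.5, 2.7) in frame 1 and (4.9, 5.1) in frame 2.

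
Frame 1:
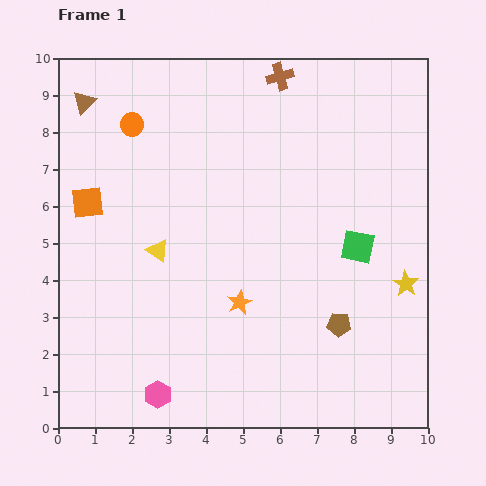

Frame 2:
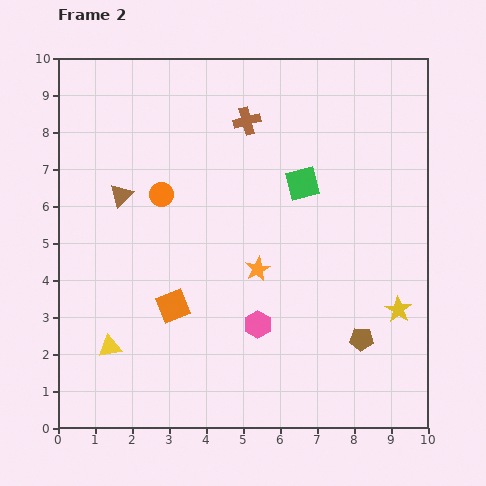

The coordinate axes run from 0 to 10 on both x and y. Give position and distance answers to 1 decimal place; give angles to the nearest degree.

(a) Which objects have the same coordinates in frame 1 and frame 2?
none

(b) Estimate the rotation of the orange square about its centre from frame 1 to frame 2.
16° counter-clockwise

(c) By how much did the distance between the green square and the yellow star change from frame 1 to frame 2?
+2.7

Distance in frame 1: 1.6. Distance in frame 2: 4.3.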